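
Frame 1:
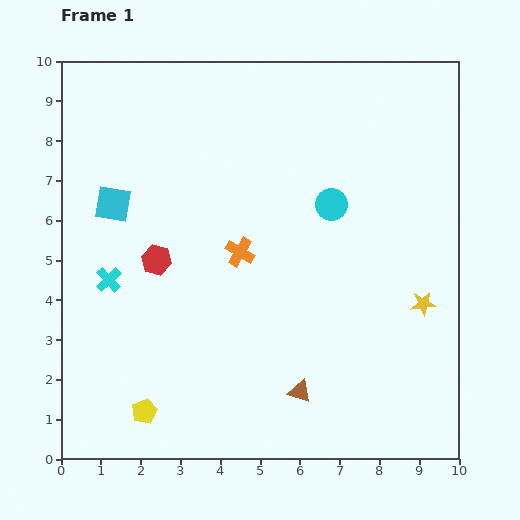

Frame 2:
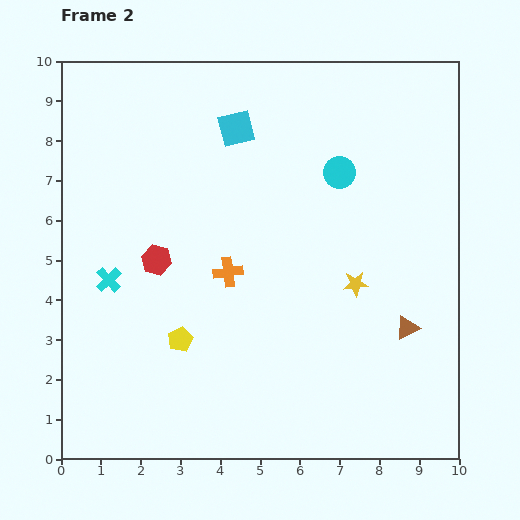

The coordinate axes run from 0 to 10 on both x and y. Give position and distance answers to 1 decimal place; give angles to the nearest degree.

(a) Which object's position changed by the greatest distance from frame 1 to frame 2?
the cyan square

(moved 3.6; next 3.1)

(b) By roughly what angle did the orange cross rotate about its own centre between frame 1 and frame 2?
39° counter-clockwise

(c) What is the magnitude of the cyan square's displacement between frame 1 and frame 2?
3.6

The cyan square moved from (1.3, 6.4) to (4.4, 8.3), a distance of √(3.1² + 1.9²) ≈ 3.6.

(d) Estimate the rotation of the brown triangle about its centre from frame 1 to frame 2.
46° counter-clockwise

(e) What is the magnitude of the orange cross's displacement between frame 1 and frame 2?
0.6

The orange cross moved from (4.5, 5.2) to (4.2, 4.7), a distance of √(0.3² + 0.5²) ≈ 0.6.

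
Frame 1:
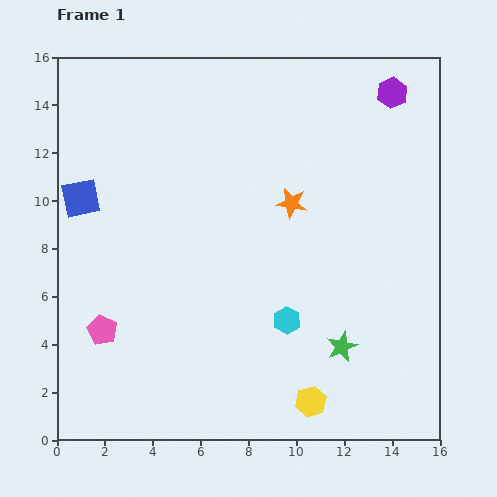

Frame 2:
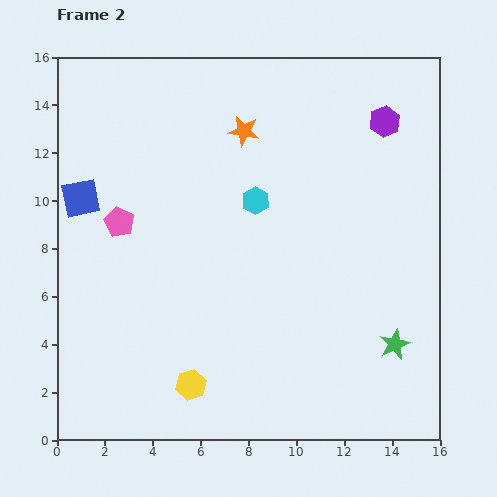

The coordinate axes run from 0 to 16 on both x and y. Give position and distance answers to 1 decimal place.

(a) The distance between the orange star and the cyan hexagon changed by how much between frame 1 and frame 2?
-2.0

Distance in frame 1: 4.9. Distance in frame 2: 2.9.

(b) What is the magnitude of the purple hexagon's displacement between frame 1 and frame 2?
1.2

The purple hexagon moved from (14.0, 14.5) to (13.7, 13.3), a distance of √(0.3² + 1.2²) ≈ 1.2.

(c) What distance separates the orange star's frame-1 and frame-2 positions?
3.6

The orange star moved from (9.8, 9.9) to (7.8, 12.9), a distance of √(2.0² + 3.0²) ≈ 3.6.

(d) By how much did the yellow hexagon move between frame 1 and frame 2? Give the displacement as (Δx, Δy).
(-5.0, 0.7)

The yellow hexagon was at (10.6, 1.6) in frame 1 and (5.6, 2.3) in frame 2.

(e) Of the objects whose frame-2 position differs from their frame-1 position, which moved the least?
the purple hexagon

(moved 1.2)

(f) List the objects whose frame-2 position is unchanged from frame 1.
the blue square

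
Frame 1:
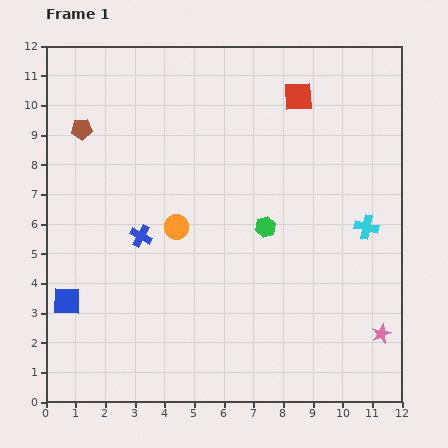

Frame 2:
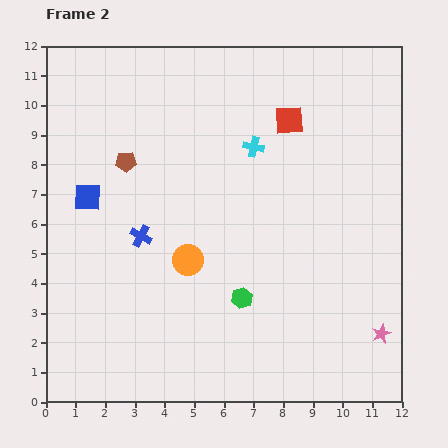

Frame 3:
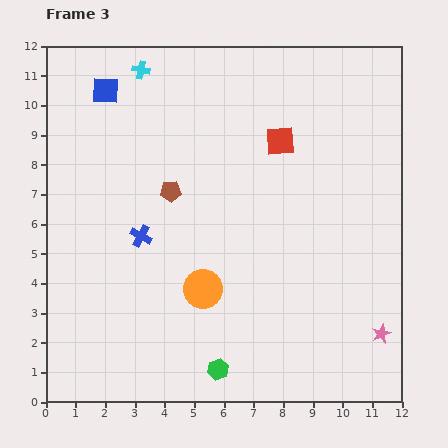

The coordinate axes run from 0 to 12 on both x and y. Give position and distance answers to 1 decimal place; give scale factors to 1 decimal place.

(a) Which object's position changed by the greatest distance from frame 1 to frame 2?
the cyan cross

(moved 4.7; next 3.6)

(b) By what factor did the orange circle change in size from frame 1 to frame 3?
1.6×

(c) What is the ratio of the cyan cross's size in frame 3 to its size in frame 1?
0.7×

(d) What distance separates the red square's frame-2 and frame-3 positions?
0.8

The red square moved from (8.2, 9.5) to (7.9, 8.8), a distance of √(0.3² + 0.7²) ≈ 0.8.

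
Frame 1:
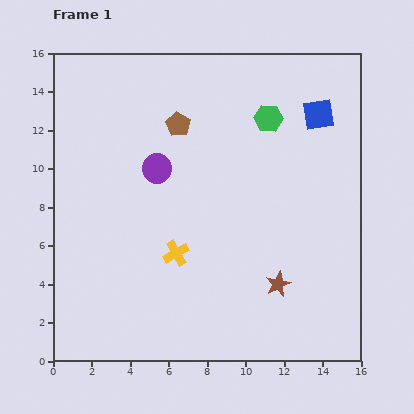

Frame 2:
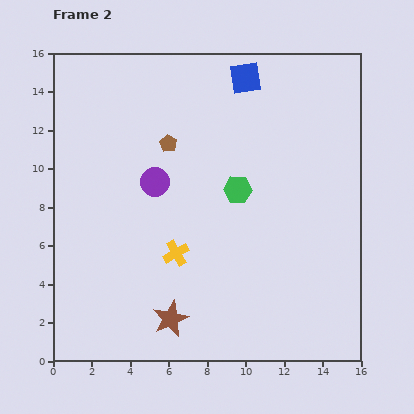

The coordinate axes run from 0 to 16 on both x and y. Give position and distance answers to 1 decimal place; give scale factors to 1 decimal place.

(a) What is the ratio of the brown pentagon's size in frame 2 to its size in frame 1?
0.7×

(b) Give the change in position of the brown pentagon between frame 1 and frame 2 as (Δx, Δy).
(-0.5, -1.0)

The brown pentagon was at (6.5, 12.3) in frame 1 and (6.0, 11.3) in frame 2.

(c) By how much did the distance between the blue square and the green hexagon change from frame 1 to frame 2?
+3.2

Distance in frame 1: 2.6. Distance in frame 2: 5.8.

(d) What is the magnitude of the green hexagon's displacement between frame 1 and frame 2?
4.0

The green hexagon moved from (11.2, 12.6) to (9.6, 8.9), a distance of √(1.6² + 3.7²) ≈ 4.0.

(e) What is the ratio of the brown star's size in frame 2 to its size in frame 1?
1.4×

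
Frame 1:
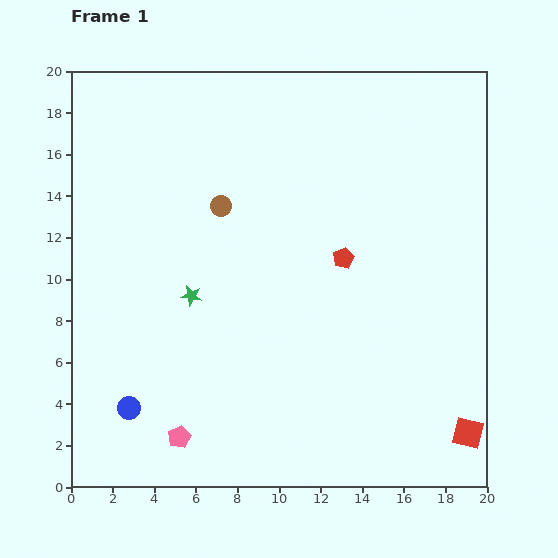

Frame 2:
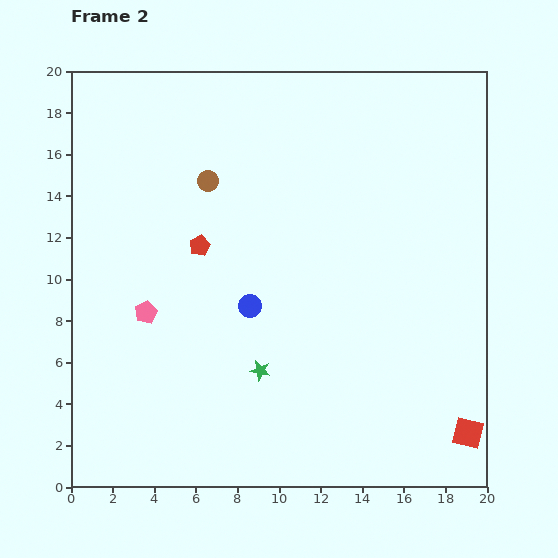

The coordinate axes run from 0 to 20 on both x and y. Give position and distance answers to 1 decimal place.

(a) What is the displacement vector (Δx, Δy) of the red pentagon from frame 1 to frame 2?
(-6.9, 0.6)

The red pentagon was at (13.1, 11.0) in frame 1 and (6.2, 11.6) in frame 2.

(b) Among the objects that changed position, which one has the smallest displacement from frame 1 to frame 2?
the brown circle

(moved 1.3)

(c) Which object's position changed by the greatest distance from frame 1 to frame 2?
the blue circle

(moved 7.6; next 6.9)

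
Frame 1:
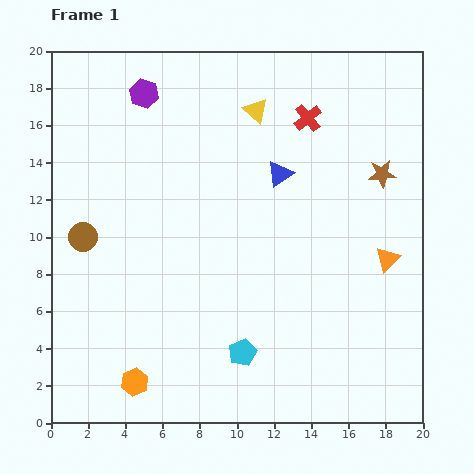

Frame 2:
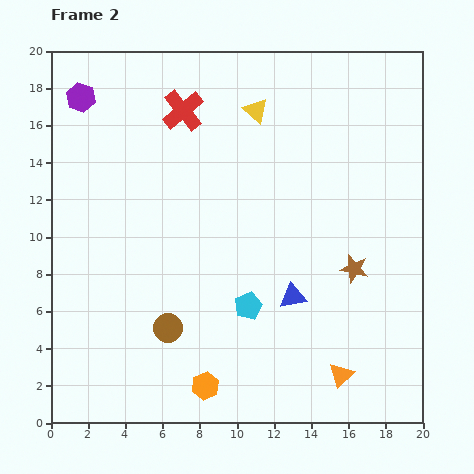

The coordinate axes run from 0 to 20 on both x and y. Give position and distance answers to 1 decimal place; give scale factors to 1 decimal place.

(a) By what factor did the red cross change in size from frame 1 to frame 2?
1.5×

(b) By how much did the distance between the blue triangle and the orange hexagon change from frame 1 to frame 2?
-6.9

Distance in frame 1: 13.6. Distance in frame 2: 6.7.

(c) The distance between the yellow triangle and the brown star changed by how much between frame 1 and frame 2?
+2.4

Distance in frame 1: 7.6. Distance in frame 2: 10.0.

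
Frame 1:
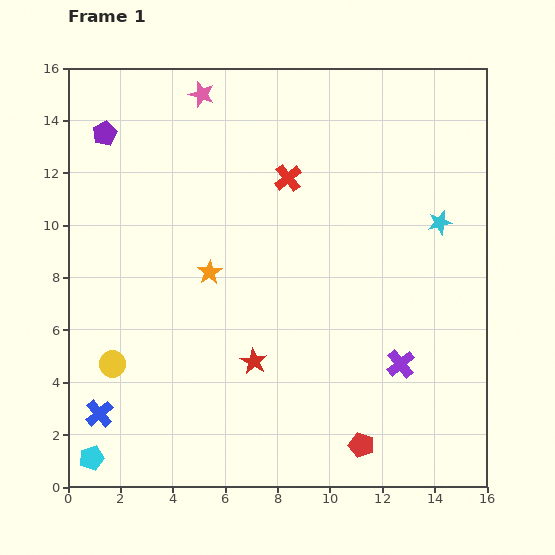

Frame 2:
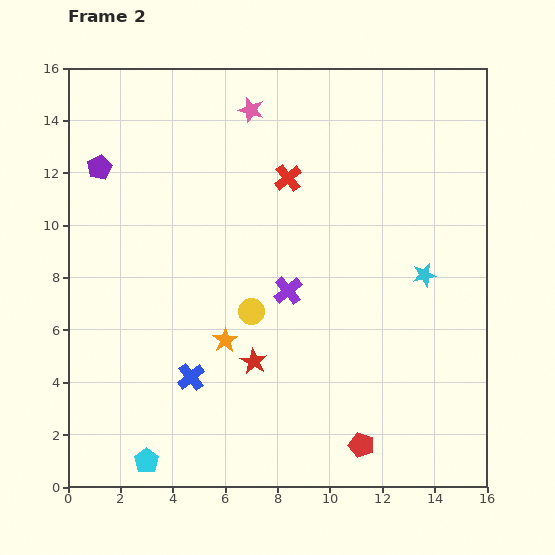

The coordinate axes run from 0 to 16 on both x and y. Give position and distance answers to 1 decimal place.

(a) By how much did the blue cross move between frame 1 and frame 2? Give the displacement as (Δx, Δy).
(3.5, 1.4)

The blue cross was at (1.2, 2.8) in frame 1 and (4.7, 4.2) in frame 2.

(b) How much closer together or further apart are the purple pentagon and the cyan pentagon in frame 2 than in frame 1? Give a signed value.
-1.1

Distance in frame 1: 12.4. Distance in frame 2: 11.3.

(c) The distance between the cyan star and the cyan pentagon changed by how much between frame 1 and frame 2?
-3.3

Distance in frame 1: 16.1. Distance in frame 2: 12.8.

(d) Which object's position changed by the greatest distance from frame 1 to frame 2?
the yellow circle

(moved 5.7; next 5.1)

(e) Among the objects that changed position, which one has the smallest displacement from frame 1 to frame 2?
the purple pentagon

(moved 1.3)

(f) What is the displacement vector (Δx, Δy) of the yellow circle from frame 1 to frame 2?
(5.3, 2.0)

The yellow circle was at (1.7, 4.7) in frame 1 and (7.0, 6.7) in frame 2.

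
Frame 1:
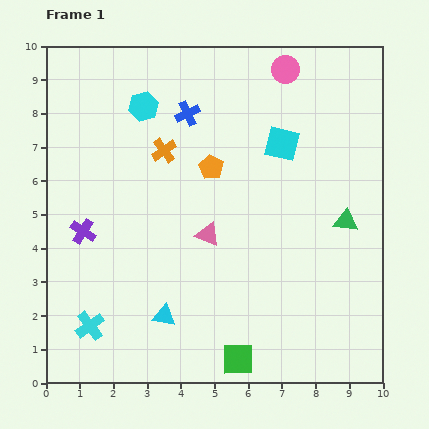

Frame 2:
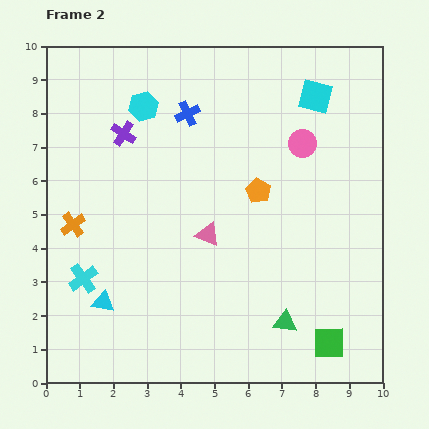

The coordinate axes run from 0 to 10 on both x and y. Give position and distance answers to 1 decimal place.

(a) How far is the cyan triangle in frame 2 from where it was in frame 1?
1.8

The cyan triangle moved from (3.5, 2.0) to (1.7, 2.4), a distance of √(1.8² + 0.4²) ≈ 1.8.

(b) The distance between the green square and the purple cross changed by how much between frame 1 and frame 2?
+2.7

Distance in frame 1: 6.0. Distance in frame 2: 8.7.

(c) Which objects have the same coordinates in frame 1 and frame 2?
the cyan hexagon, the blue cross, the pink triangle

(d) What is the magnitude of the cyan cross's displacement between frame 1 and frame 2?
1.4

The cyan cross moved from (1.3, 1.7) to (1.1, 3.1), a distance of √(0.2² + 1.4²) ≈ 1.4.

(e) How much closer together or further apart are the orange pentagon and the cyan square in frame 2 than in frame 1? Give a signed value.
+1.1

Distance in frame 1: 2.2. Distance in frame 2: 3.3.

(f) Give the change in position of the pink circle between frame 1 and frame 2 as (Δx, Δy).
(0.5, -2.2)

The pink circle was at (7.1, 9.3) in frame 1 and (7.6, 7.1) in frame 2.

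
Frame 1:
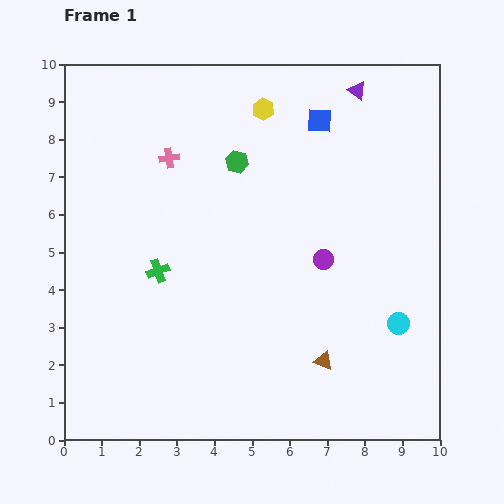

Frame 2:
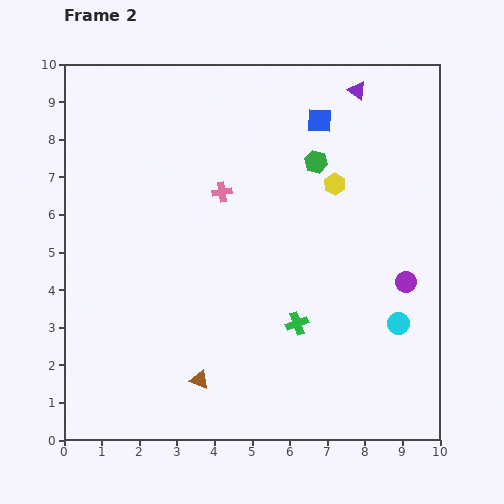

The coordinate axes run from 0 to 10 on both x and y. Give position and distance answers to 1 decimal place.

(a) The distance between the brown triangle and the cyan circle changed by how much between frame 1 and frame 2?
+3.3

Distance in frame 1: 2.2. Distance in frame 2: 5.5.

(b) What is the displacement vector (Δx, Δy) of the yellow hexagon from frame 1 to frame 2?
(1.9, -2.0)

The yellow hexagon was at (5.3, 8.8) in frame 1 and (7.2, 6.8) in frame 2.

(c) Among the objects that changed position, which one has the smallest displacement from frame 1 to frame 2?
the pink cross

(moved 1.7)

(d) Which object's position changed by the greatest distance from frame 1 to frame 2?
the green cross

(moved 4.0; next 3.3)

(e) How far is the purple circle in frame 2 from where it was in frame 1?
2.3

The purple circle moved from (6.9, 4.8) to (9.1, 4.2), a distance of √(2.2² + 0.6²) ≈ 2.3.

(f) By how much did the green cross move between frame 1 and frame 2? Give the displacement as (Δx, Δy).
(3.7, -1.4)

The green cross was at (2.5, 4.5) in frame 1 and (6.2, 3.1) in frame 2.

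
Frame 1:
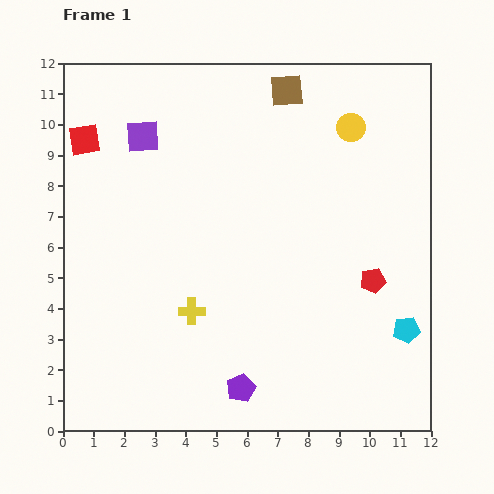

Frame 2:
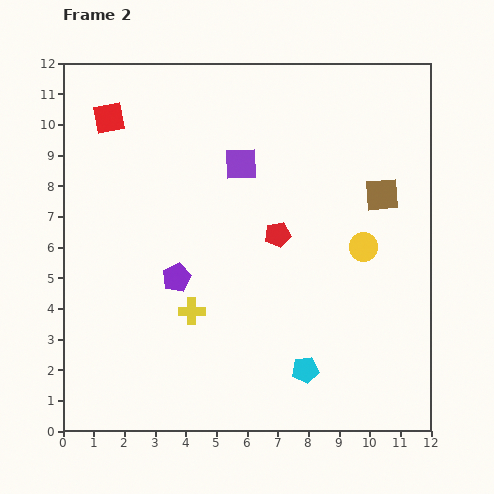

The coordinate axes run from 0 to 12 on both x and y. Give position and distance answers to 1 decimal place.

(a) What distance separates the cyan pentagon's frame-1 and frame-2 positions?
3.5

The cyan pentagon moved from (11.2, 3.3) to (7.9, 2.0), a distance of √(3.3² + 1.3²) ≈ 3.5.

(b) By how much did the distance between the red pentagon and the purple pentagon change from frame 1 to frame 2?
-1.9

Distance in frame 1: 5.5. Distance in frame 2: 3.6.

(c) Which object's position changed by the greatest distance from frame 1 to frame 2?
the brown square

(moved 4.6; next 4.2)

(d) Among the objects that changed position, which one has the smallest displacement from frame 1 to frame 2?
the red square

(moved 1.1)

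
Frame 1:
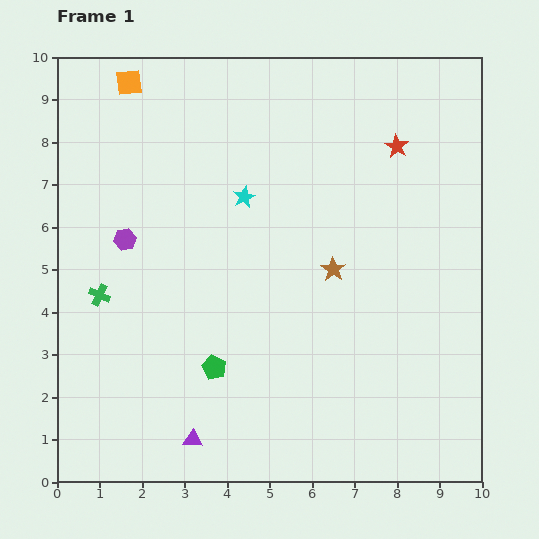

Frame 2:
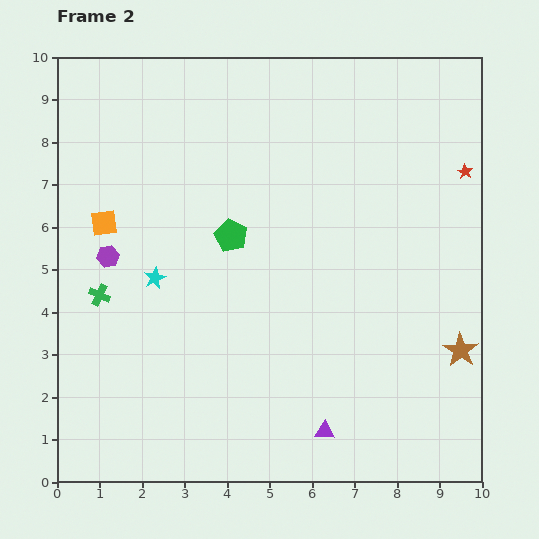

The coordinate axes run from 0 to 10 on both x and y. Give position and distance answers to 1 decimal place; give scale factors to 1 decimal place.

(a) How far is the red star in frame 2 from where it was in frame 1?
1.7

The red star moved from (8.0, 7.9) to (9.6, 7.3), a distance of √(1.6² + 0.6²) ≈ 1.7.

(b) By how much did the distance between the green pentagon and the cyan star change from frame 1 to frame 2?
-2.0

Distance in frame 1: 4.1. Distance in frame 2: 2.1.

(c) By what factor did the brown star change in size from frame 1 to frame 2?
1.4×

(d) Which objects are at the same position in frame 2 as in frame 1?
the green cross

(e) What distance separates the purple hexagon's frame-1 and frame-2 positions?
0.6

The purple hexagon moved from (1.6, 5.7) to (1.2, 5.3), a distance of √(0.4² + 0.4²) ≈ 0.6.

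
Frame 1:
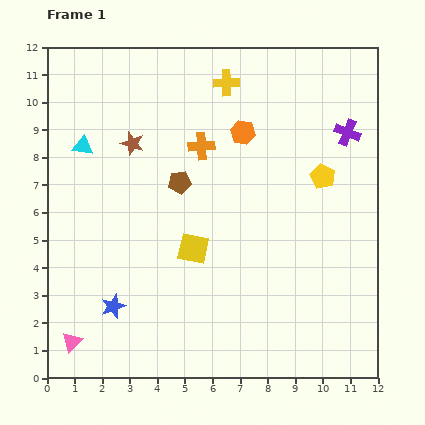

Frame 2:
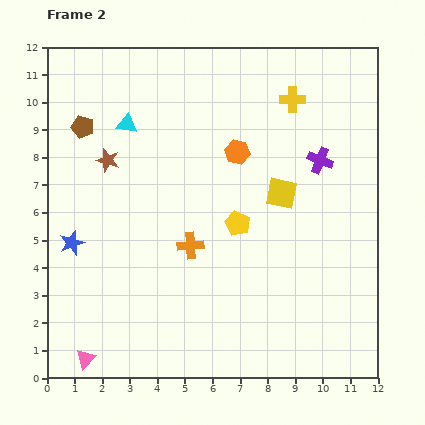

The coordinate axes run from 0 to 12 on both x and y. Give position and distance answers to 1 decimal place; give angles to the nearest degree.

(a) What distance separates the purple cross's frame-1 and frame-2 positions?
1.4

The purple cross moved from (10.9, 8.9) to (9.9, 7.9), a distance of √(1.0² + 1.0²) ≈ 1.4.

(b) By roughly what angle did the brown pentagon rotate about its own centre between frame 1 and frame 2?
24° clockwise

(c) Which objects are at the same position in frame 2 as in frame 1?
none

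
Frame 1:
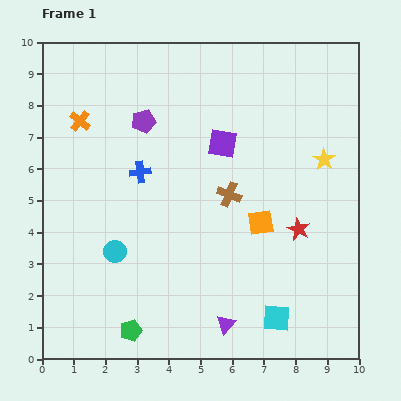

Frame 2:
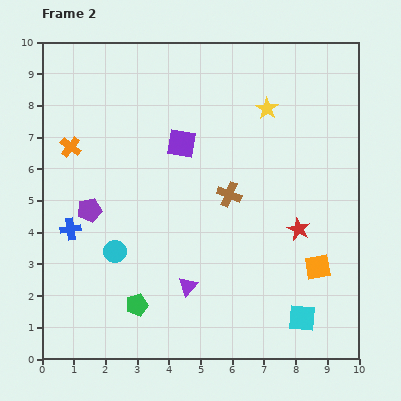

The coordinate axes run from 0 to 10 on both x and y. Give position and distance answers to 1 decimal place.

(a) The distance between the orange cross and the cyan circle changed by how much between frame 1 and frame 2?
-0.6

Distance in frame 1: 4.2. Distance in frame 2: 3.6.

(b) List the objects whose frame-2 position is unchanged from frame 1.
the cyan circle, the brown cross, the red star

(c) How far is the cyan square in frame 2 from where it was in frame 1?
0.8

The cyan square moved from (7.4, 1.3) to (8.2, 1.3), a distance of √(0.8² + 0.0²) ≈ 0.8.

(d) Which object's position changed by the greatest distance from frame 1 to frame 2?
the purple pentagon

(moved 3.3; next 2.8)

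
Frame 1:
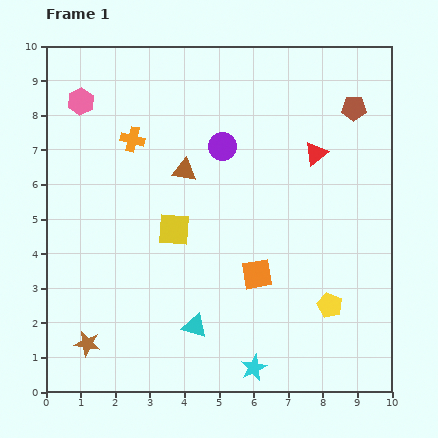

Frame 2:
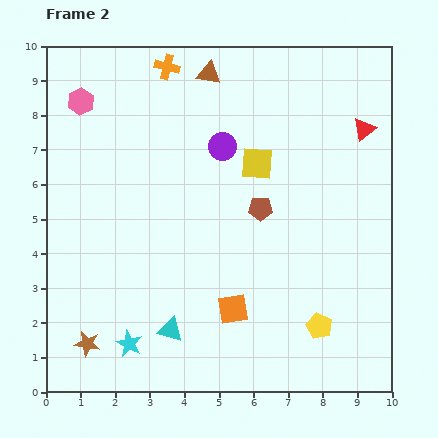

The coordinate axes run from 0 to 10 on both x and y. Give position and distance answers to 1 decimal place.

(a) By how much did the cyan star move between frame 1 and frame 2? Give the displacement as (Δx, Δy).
(-3.6, 0.7)

The cyan star was at (6.0, 0.7) in frame 1 and (2.4, 1.4) in frame 2.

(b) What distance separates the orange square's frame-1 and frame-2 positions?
1.2

The orange square moved from (6.1, 3.4) to (5.4, 2.4), a distance of √(0.7² + 1.0²) ≈ 1.2.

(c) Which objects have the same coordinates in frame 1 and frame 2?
the purple circle, the brown star, the pink hexagon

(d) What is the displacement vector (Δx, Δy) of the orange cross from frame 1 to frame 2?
(1.0, 2.1)

The orange cross was at (2.5, 7.3) in frame 1 and (3.5, 9.4) in frame 2.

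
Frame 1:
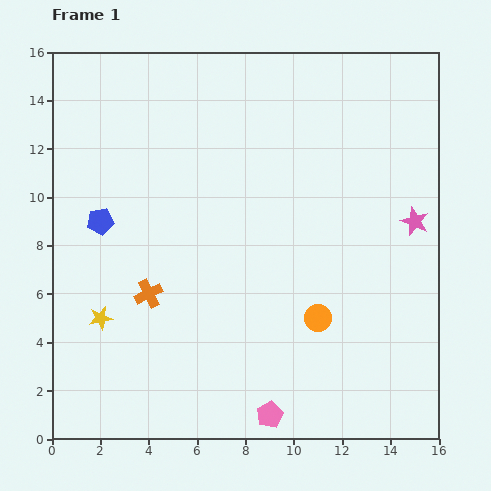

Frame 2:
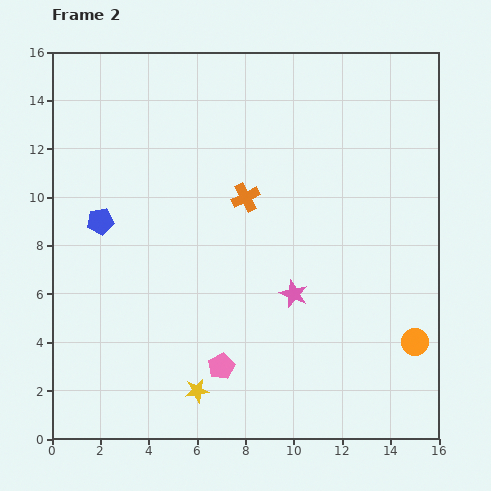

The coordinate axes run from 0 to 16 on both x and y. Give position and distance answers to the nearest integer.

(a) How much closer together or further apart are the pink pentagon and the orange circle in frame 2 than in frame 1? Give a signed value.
+4

Distance in frame 1: 4. Distance in frame 2: 8.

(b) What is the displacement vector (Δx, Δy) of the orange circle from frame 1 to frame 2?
(4, -1)

The orange circle was at (11, 5) in frame 1 and (15, 4) in frame 2.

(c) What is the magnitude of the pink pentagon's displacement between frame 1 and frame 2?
3

The pink pentagon moved from (9, 1) to (7, 3), a distance of √(2² + 2²) ≈ 3.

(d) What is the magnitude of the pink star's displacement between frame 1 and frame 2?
6

The pink star moved from (15, 9) to (10, 6), a distance of √(5² + 3²) ≈ 6.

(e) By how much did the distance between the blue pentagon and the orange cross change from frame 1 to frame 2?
+2

Distance in frame 1: 4. Distance in frame 2: 6.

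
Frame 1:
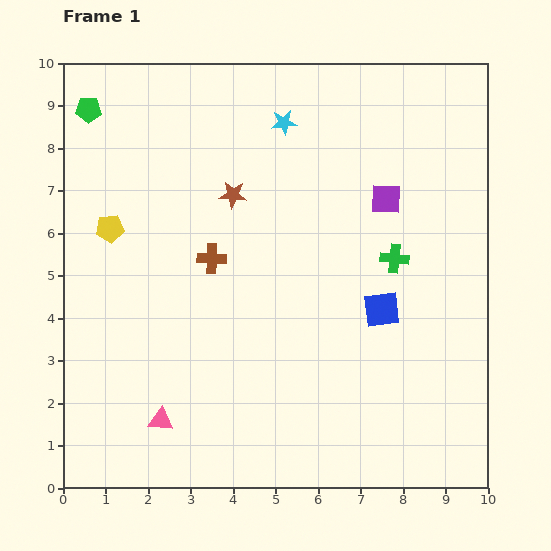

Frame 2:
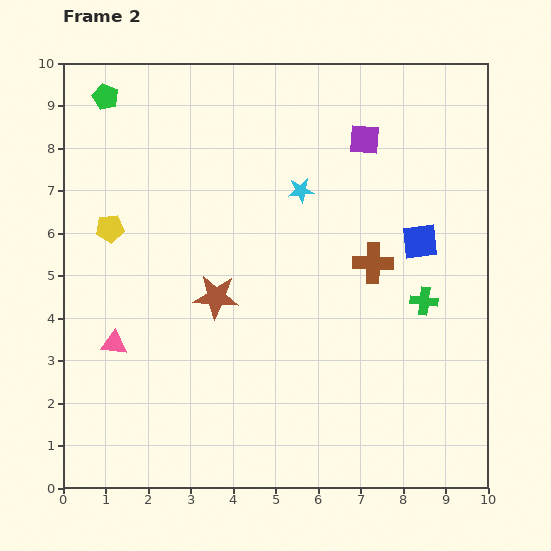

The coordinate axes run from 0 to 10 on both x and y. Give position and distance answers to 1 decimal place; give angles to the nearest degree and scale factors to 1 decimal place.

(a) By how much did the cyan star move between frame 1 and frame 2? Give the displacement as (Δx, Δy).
(0.4, -1.6)

The cyan star was at (5.2, 8.6) in frame 1 and (5.6, 7.0) in frame 2.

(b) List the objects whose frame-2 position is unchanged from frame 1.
the yellow pentagon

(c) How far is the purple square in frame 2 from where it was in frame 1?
1.5

The purple square moved from (7.6, 6.8) to (7.1, 8.2), a distance of √(0.5² + 1.4²) ≈ 1.5.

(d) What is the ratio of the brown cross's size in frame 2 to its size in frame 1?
1.4×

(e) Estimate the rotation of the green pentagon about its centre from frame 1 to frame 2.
22° clockwise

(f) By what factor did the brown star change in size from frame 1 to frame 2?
1.6×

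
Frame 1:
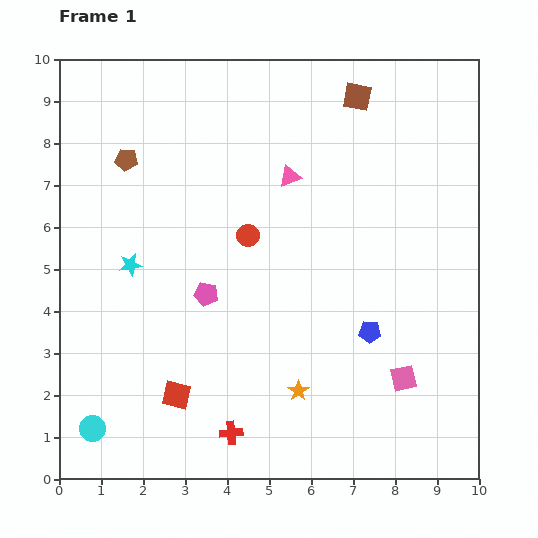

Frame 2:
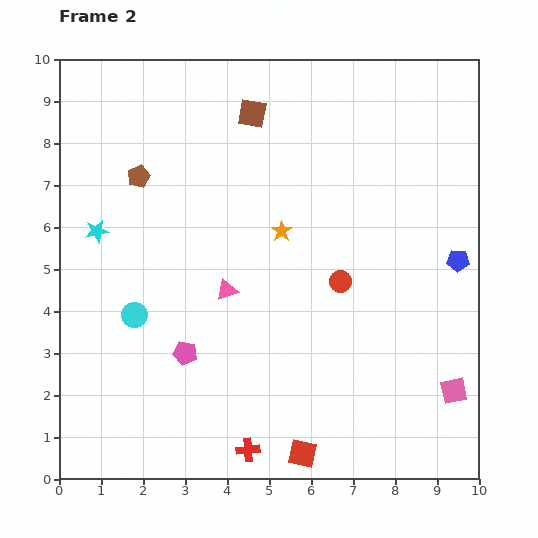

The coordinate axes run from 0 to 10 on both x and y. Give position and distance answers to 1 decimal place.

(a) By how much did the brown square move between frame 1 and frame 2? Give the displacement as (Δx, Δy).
(-2.5, -0.4)

The brown square was at (7.1, 9.1) in frame 1 and (4.6, 8.7) in frame 2.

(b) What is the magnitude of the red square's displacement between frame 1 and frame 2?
3.3

The red square moved from (2.8, 2.0) to (5.8, 0.6), a distance of √(3.0² + 1.4²) ≈ 3.3.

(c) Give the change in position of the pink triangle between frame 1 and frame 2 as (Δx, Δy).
(-1.5, -2.7)

The pink triangle was at (5.5, 7.2) in frame 1 and (4.0, 4.5) in frame 2.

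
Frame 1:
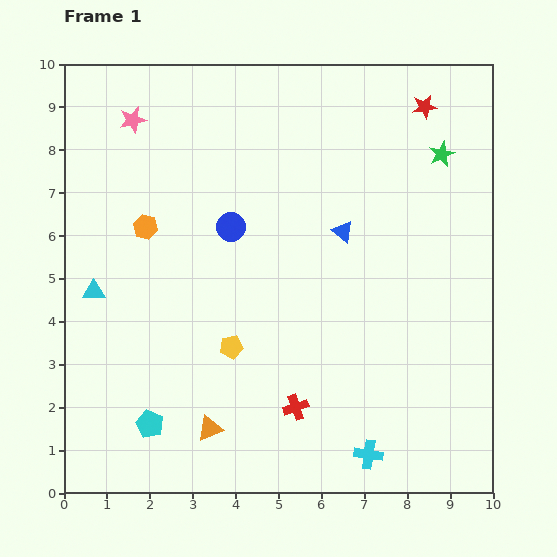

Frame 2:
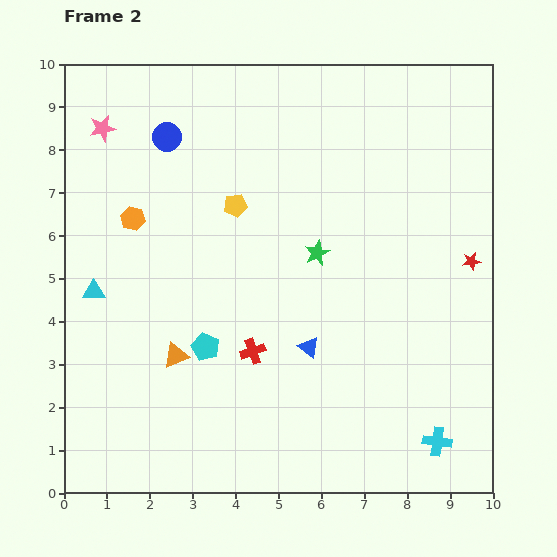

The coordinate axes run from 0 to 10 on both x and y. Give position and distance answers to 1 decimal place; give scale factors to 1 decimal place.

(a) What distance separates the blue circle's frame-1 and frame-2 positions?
2.6

The blue circle moved from (3.9, 6.2) to (2.4, 8.3), a distance of √(1.5² + 2.1²) ≈ 2.6.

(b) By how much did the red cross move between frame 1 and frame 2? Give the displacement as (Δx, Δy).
(-1.0, 1.3)

The red cross was at (5.4, 2.0) in frame 1 and (4.4, 3.3) in frame 2.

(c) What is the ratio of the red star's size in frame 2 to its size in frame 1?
0.7×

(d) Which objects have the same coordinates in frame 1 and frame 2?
the cyan triangle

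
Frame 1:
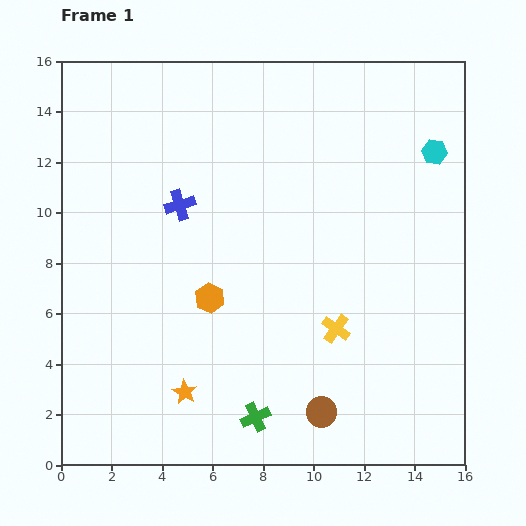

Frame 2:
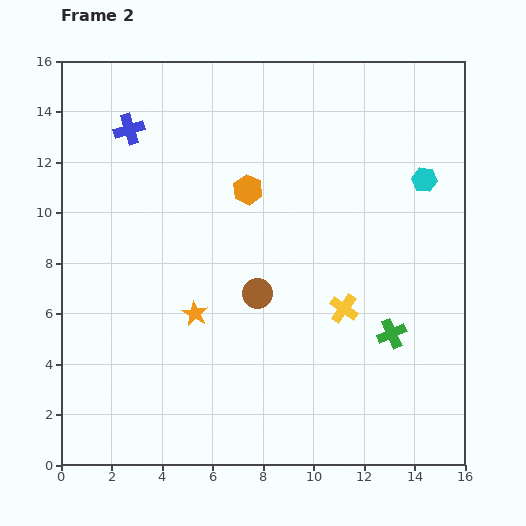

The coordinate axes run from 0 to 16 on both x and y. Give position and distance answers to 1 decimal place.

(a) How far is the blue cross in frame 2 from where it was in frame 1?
3.6

The blue cross moved from (4.7, 10.3) to (2.7, 13.3), a distance of √(2.0² + 3.0²) ≈ 3.6.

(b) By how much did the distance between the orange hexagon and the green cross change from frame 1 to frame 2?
+3.1

Distance in frame 1: 5.0. Distance in frame 2: 8.1.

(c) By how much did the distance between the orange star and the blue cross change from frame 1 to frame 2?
+0.3

Distance in frame 1: 7.4. Distance in frame 2: 7.7.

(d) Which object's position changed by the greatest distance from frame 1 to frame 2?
the green cross

(moved 6.3; next 5.3)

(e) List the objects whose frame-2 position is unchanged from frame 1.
none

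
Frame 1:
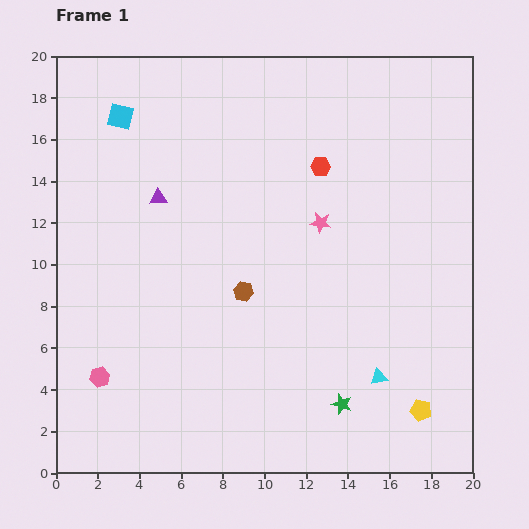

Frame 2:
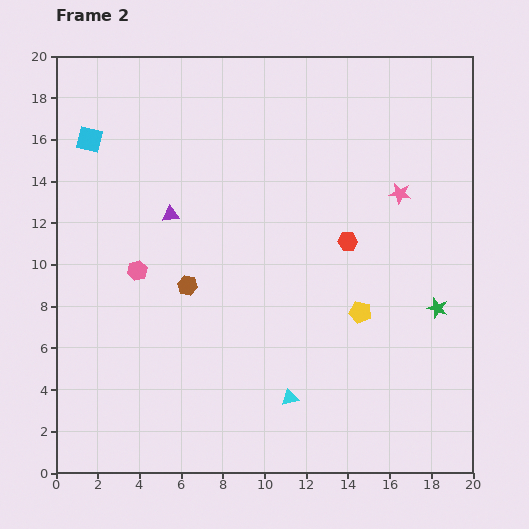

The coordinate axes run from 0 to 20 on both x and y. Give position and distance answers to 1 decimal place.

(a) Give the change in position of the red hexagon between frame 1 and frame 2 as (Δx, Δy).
(1.3, -3.6)

The red hexagon was at (12.7, 14.7) in frame 1 and (14.0, 11.1) in frame 2.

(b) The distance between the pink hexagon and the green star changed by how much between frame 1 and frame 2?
+2.8

Distance in frame 1: 11.7. Distance in frame 2: 14.5.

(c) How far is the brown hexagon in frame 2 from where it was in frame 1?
2.7

The brown hexagon moved from (9.0, 8.7) to (6.3, 9.0), a distance of √(2.7² + 0.3²) ≈ 2.7.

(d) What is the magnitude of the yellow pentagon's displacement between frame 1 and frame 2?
5.5

The yellow pentagon moved from (17.5, 3.0) to (14.6, 7.7), a distance of √(2.9² + 4.7²) ≈ 5.5.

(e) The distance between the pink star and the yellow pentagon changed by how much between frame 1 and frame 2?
-4.2

Distance in frame 1: 10.2. Distance in frame 2: 6.0.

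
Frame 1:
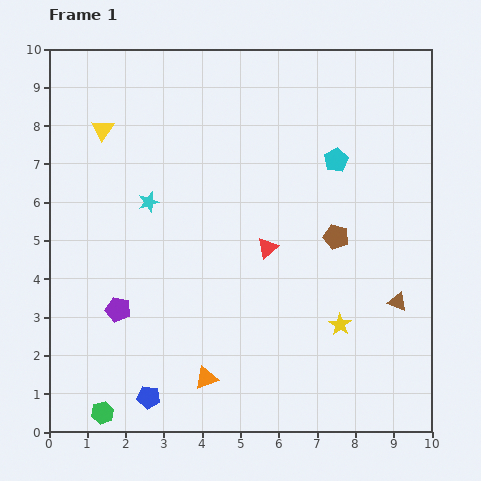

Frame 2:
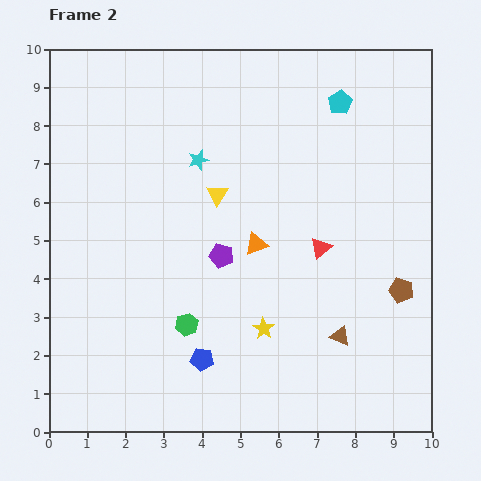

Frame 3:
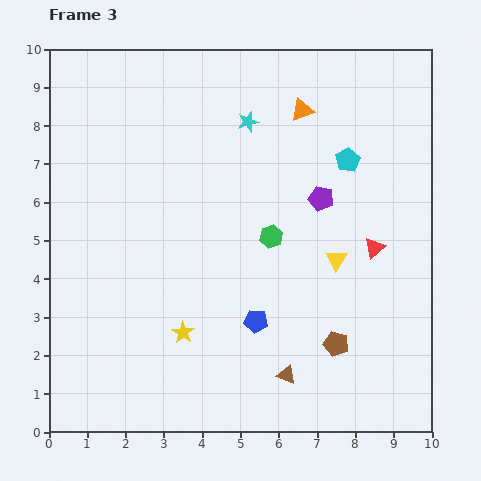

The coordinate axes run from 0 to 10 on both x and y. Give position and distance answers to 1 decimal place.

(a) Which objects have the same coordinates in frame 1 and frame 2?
none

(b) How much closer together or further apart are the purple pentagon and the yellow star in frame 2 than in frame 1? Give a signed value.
-3.6

Distance in frame 1: 5.8. Distance in frame 2: 2.2.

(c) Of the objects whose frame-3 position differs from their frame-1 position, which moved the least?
the cyan pentagon

(moved 0.3)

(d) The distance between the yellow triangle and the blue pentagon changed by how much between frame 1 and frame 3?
-4.5

Distance in frame 1: 7.1. Distance in frame 3: 2.6.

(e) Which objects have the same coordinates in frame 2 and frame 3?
none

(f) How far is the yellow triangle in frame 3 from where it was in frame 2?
3.5

The yellow triangle moved from (4.4, 6.2) to (7.5, 4.5), a distance of √(3.1² + 1.7²) ≈ 3.5.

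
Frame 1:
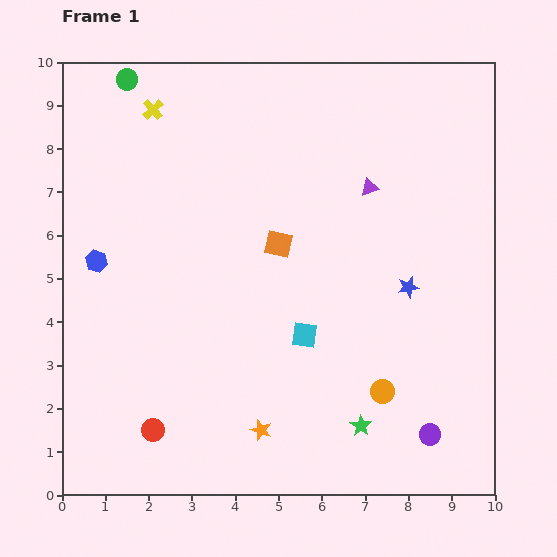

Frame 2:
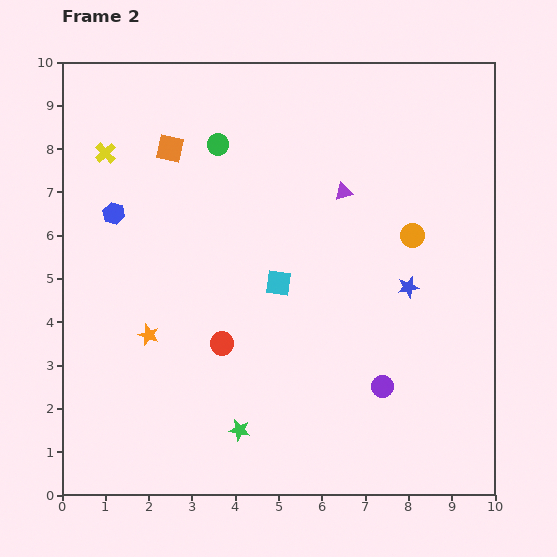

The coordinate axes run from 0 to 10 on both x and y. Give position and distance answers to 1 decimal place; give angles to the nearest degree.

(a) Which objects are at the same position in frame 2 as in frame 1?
the blue star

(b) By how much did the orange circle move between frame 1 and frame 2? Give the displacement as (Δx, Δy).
(0.7, 3.6)

The orange circle was at (7.4, 2.4) in frame 1 and (8.1, 6.0) in frame 2.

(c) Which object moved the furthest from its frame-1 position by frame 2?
the orange circle

(moved 3.7; next 3.4)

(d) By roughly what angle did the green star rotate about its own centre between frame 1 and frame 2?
24° counter-clockwise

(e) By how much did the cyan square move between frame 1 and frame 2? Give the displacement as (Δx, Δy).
(-0.6, 1.2)

The cyan square was at (5.6, 3.7) in frame 1 and (5.0, 4.9) in frame 2.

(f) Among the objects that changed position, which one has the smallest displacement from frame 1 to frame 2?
the purple triangle

(moved 0.6)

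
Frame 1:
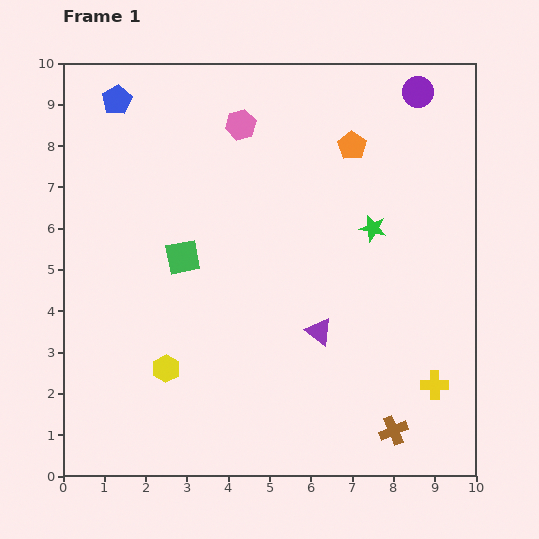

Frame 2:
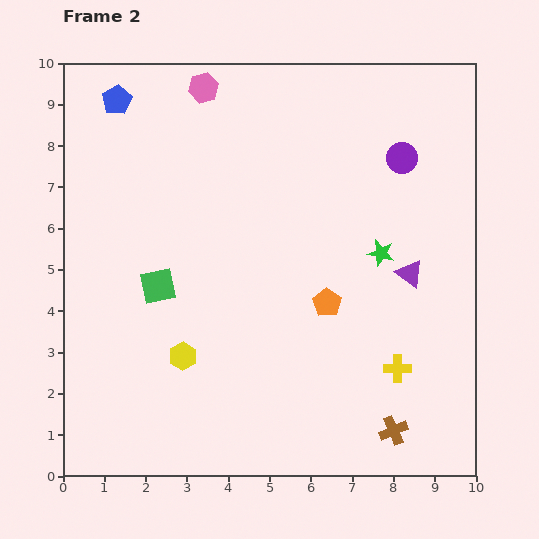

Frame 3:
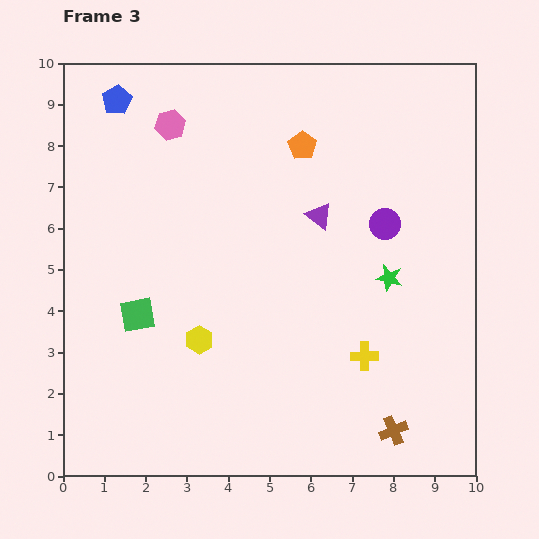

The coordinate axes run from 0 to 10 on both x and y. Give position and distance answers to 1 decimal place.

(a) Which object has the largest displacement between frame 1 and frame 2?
the orange pentagon

(moved 3.8; next 2.6)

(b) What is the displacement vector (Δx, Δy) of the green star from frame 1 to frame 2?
(0.2, -0.6)

The green star was at (7.5, 6.0) in frame 1 and (7.7, 5.4) in frame 2.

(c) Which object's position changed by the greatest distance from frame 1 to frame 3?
the purple circle

(moved 3.3; next 2.8)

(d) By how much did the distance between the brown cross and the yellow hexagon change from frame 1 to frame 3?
-0.5

Distance in frame 1: 5.7. Distance in frame 3: 5.2.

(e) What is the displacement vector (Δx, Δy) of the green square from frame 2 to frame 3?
(-0.5, -0.7)

The green square was at (2.3, 4.6) in frame 2 and (1.8, 3.9) in frame 3.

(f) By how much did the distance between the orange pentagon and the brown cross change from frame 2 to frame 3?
+3.7

Distance in frame 2: 3.5. Distance in frame 3: 7.2.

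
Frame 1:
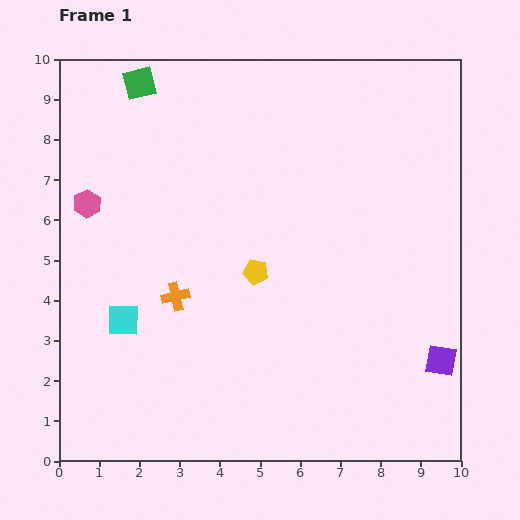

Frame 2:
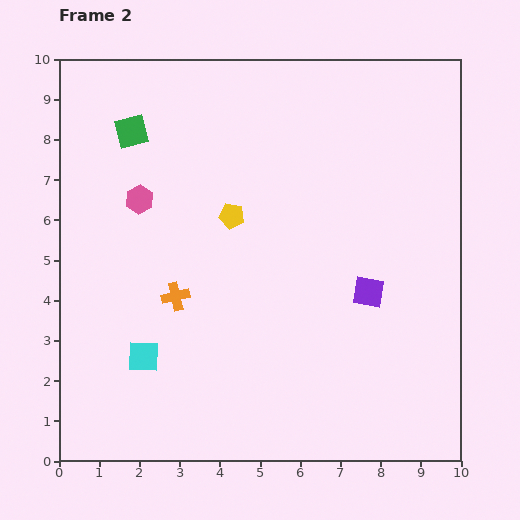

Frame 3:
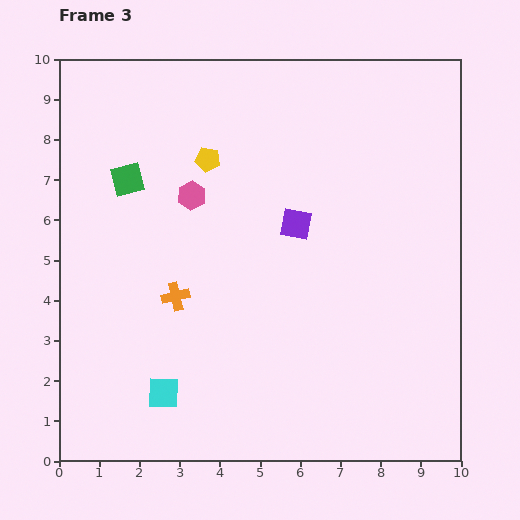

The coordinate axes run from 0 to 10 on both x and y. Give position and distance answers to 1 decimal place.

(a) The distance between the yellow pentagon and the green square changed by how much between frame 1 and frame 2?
-2.2

Distance in frame 1: 5.5. Distance in frame 2: 3.3.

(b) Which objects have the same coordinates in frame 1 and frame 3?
the orange cross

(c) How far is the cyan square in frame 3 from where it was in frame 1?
2.1

The cyan square moved from (1.6, 3.5) to (2.6, 1.7), a distance of √(1.0² + 1.8²) ≈ 2.1.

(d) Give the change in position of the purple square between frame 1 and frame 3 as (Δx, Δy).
(-3.6, 3.4)

The purple square was at (9.5, 2.5) in frame 1 and (5.9, 5.9) in frame 3.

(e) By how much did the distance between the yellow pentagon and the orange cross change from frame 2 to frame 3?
+1.1

Distance in frame 2: 2.4. Distance in frame 3: 3.5.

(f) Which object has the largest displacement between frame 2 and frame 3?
the purple square

(moved 2.5; next 1.5)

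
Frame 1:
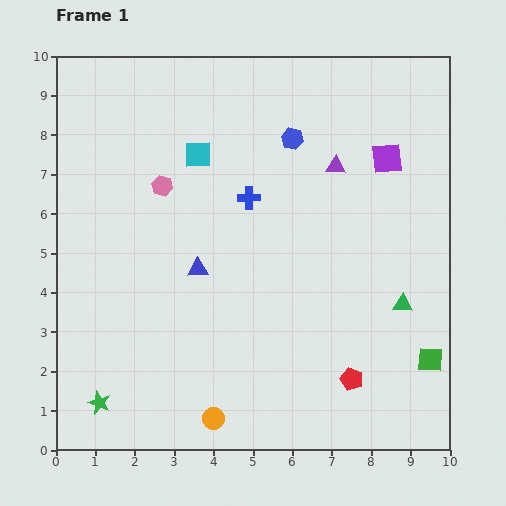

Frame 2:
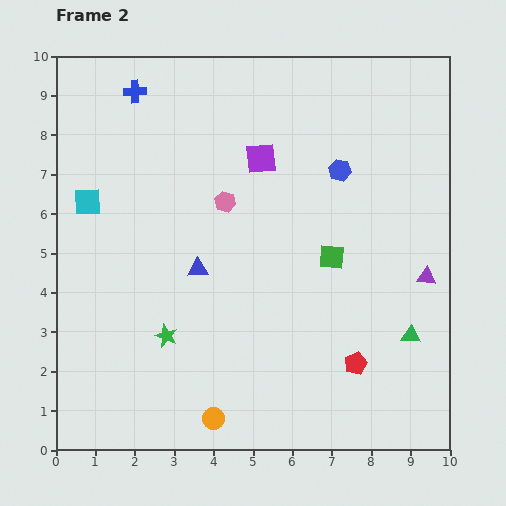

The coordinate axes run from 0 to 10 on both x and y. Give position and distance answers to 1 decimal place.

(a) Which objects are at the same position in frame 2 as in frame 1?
the orange circle, the blue triangle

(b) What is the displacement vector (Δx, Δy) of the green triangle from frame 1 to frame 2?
(0.2, -0.8)

The green triangle was at (8.8, 3.7) in frame 1 and (9.0, 2.9) in frame 2.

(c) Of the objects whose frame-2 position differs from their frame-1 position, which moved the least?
the red pentagon

(moved 0.4)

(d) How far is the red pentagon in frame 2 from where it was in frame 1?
0.4

The red pentagon moved from (7.5, 1.8) to (7.6, 2.2), a distance of √(0.1² + 0.4²) ≈ 0.4.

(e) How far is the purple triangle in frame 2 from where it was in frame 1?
3.6

The purple triangle moved from (7.1, 7.2) to (9.4, 4.4), a distance of √(2.3² + 2.8²) ≈ 3.6.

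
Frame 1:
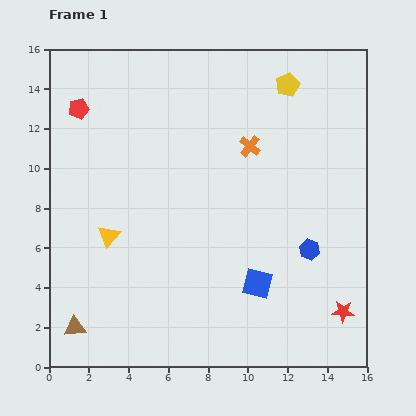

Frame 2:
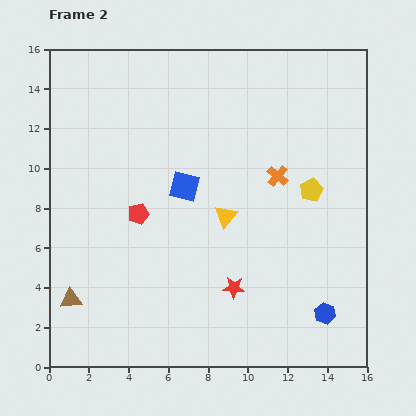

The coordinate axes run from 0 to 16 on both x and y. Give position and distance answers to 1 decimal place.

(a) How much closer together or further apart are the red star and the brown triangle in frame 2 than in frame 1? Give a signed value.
-5.3

Distance in frame 1: 13.5. Distance in frame 2: 8.2.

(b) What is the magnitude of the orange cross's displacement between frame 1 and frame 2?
2.1

The orange cross moved from (10.1, 11.1) to (11.5, 9.6), a distance of √(1.4² + 1.5²) ≈ 2.1.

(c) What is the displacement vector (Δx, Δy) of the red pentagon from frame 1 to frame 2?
(3.0, -5.3)

The red pentagon was at (1.5, 13.0) in frame 1 and (4.5, 7.7) in frame 2.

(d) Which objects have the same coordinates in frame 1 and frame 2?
none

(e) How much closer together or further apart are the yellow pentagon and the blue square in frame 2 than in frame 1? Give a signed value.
-3.7

Distance in frame 1: 10.1. Distance in frame 2: 6.4.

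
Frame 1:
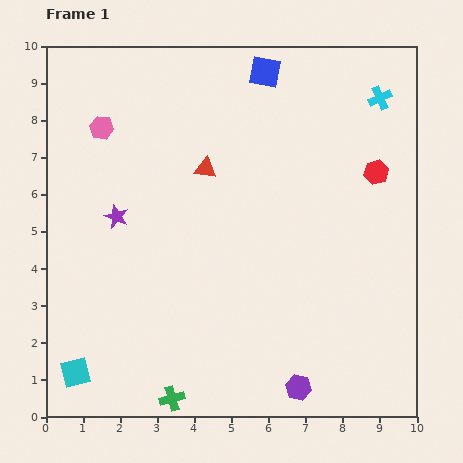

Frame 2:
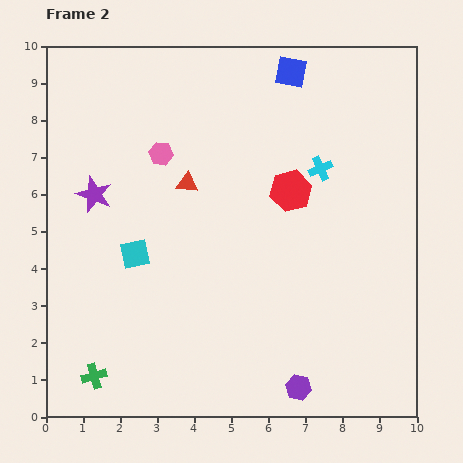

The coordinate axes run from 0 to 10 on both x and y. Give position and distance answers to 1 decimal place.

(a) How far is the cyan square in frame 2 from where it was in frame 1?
3.6

The cyan square moved from (0.8, 1.2) to (2.4, 4.4), a distance of √(1.6² + 3.2²) ≈ 3.6.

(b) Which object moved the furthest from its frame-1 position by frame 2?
the cyan square

(moved 3.6; next 2.5)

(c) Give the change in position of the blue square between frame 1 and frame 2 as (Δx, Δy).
(0.7, 0.0)

The blue square was at (5.9, 9.3) in frame 1 and (6.6, 9.3) in frame 2.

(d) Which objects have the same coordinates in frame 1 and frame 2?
the purple hexagon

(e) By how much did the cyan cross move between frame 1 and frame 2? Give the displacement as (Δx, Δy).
(-1.6, -1.9)

The cyan cross was at (9.0, 8.6) in frame 1 and (7.4, 6.7) in frame 2.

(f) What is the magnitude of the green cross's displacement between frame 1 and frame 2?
2.2

The green cross moved from (3.4, 0.5) to (1.3, 1.1), a distance of √(2.1² + 0.6²) ≈ 2.2.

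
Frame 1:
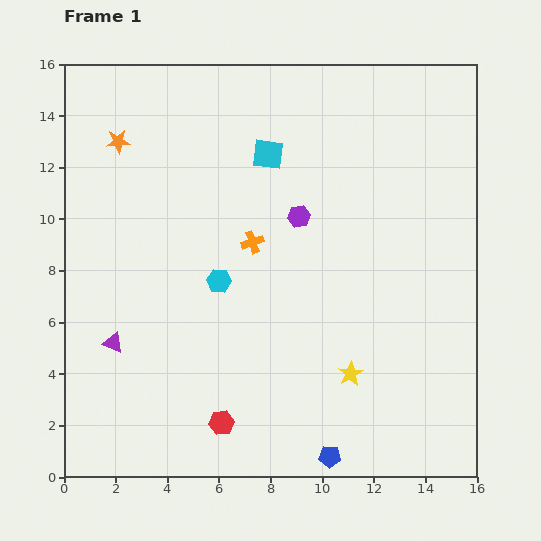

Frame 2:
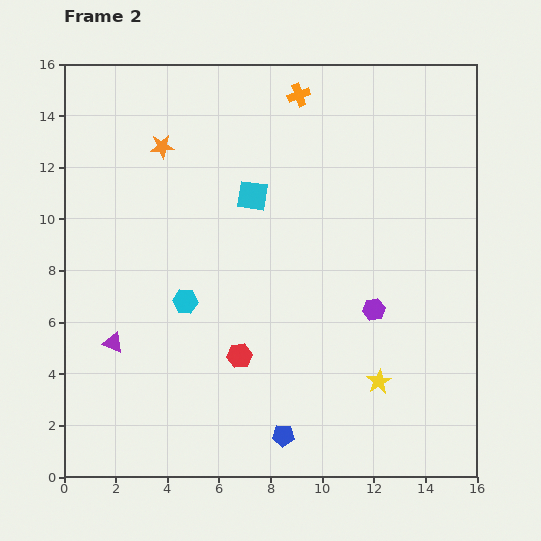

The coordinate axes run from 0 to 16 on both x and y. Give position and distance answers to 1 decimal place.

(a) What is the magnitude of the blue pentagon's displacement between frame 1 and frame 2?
2.0

The blue pentagon moved from (10.3, 0.8) to (8.5, 1.6), a distance of √(1.8² + 0.8²) ≈ 2.0.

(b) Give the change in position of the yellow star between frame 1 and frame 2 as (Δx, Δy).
(1.1, -0.3)

The yellow star was at (11.1, 4.0) in frame 1 and (12.2, 3.7) in frame 2.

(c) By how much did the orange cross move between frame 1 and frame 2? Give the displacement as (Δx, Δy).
(1.8, 5.7)

The orange cross was at (7.3, 9.1) in frame 1 and (9.1, 14.8) in frame 2.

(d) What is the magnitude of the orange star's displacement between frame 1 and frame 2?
1.7

The orange star moved from (2.1, 13.0) to (3.8, 12.8), a distance of √(1.7² + 0.2²) ≈ 1.7.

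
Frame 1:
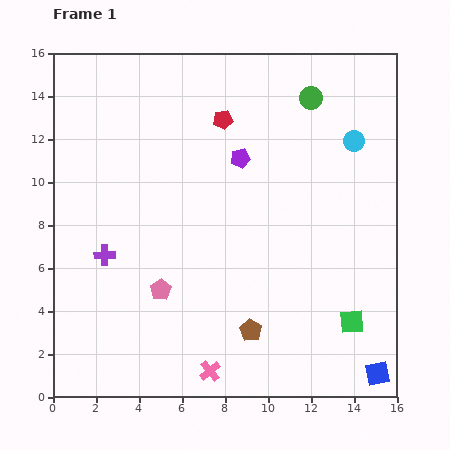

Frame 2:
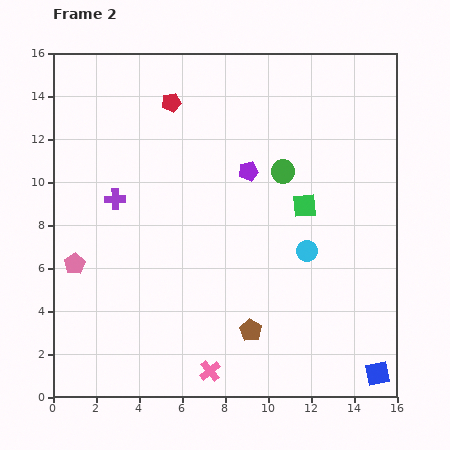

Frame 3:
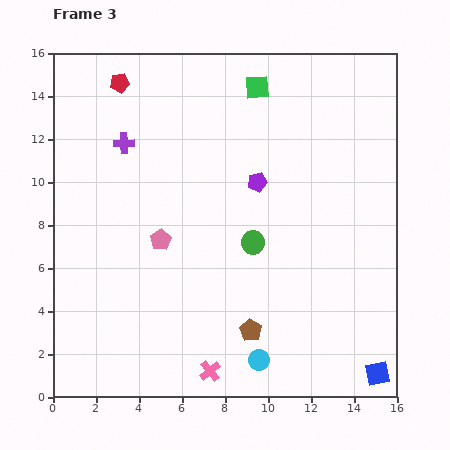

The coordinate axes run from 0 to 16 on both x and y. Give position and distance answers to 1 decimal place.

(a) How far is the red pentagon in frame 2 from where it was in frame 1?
2.5

The red pentagon moved from (7.9, 12.9) to (5.5, 13.7), a distance of √(2.4² + 0.8²) ≈ 2.5.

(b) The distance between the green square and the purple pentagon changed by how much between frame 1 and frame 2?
-6.1

Distance in frame 1: 9.2. Distance in frame 2: 3.1.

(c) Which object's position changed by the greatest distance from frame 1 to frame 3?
the green square

(moved 11.8; next 11.1)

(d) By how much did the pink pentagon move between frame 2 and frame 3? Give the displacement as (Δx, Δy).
(4.0, 1.1)

The pink pentagon was at (1.0, 6.2) in frame 2 and (5.0, 7.3) in frame 3.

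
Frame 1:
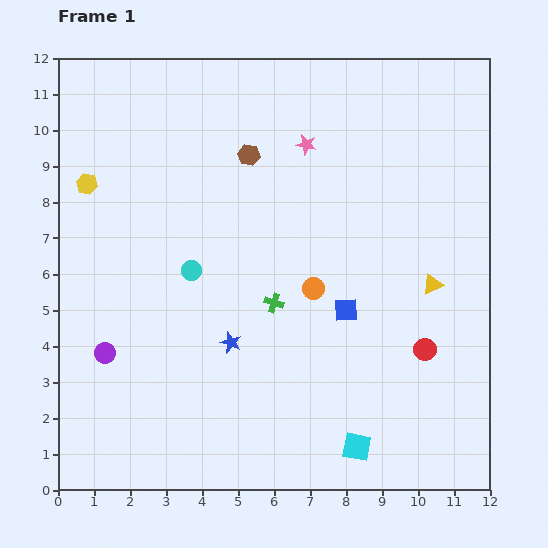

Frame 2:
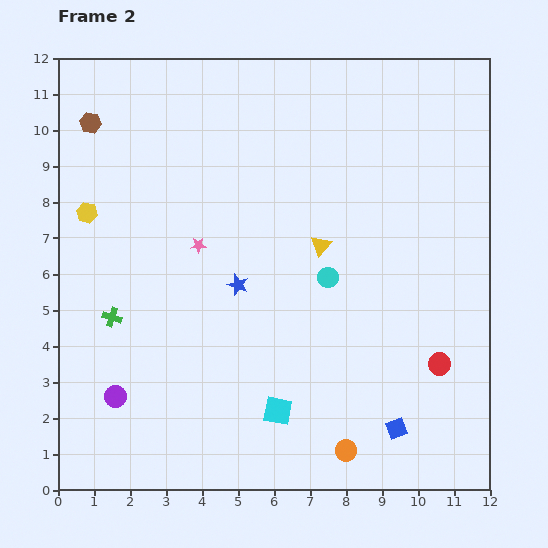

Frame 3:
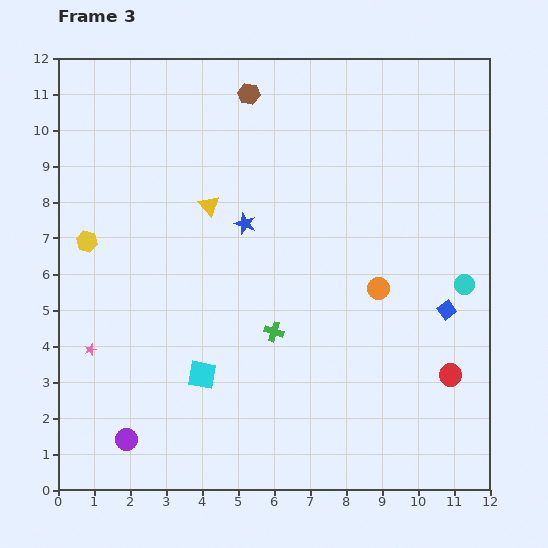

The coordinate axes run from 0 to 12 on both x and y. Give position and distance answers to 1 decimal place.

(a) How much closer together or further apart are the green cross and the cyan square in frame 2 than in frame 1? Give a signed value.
+0.7

Distance in frame 1: 4.6. Distance in frame 2: 5.3.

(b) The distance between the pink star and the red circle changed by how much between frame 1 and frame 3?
+3.4

Distance in frame 1: 6.6. Distance in frame 3: 10.0.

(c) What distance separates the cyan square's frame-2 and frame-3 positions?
2.3

The cyan square moved from (6.1, 2.2) to (4.0, 3.2), a distance of √(2.1² + 1.0²) ≈ 2.3.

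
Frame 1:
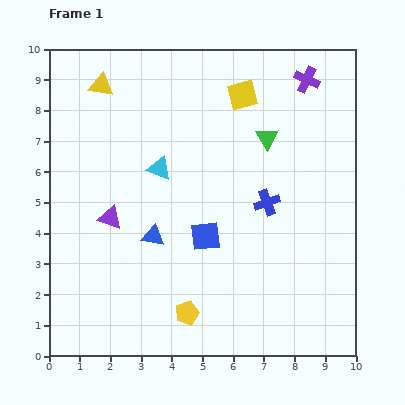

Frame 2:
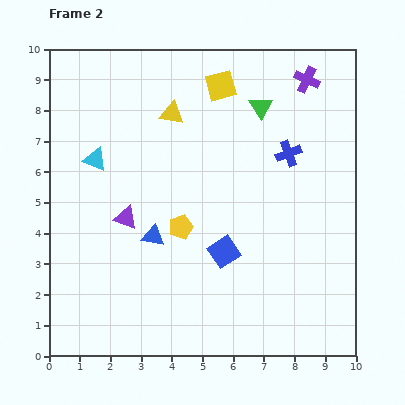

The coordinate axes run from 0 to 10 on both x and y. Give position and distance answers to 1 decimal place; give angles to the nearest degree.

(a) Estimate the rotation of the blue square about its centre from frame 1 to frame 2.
27° counter-clockwise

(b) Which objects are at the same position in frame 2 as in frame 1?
the blue triangle, the purple cross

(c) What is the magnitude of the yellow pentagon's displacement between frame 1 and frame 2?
2.8

The yellow pentagon moved from (4.5, 1.4) to (4.3, 4.2), a distance of √(0.2² + 2.8²) ≈ 2.8.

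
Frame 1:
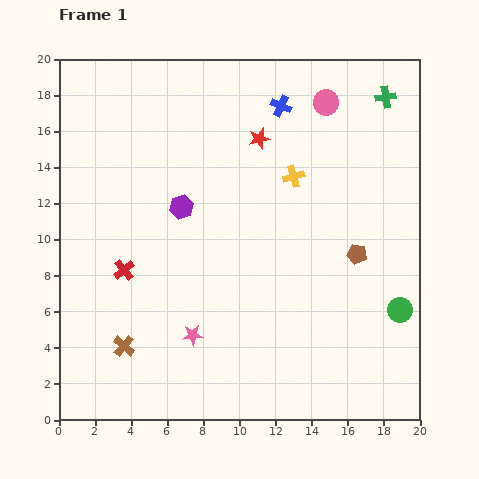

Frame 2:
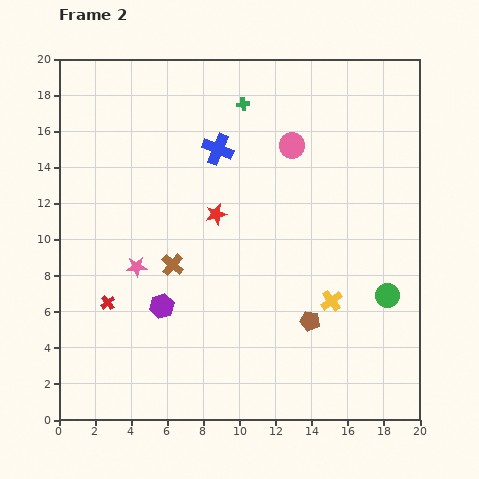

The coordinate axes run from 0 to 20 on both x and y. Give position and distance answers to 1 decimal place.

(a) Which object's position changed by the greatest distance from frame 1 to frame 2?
the green cross

(moved 7.9; next 7.2)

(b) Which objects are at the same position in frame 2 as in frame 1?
none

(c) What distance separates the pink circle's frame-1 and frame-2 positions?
3.1

The pink circle moved from (14.8, 17.6) to (12.9, 15.2), a distance of √(1.9² + 2.4²) ≈ 3.1.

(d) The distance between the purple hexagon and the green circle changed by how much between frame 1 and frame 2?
-0.9

Distance in frame 1: 13.4. Distance in frame 2: 12.5.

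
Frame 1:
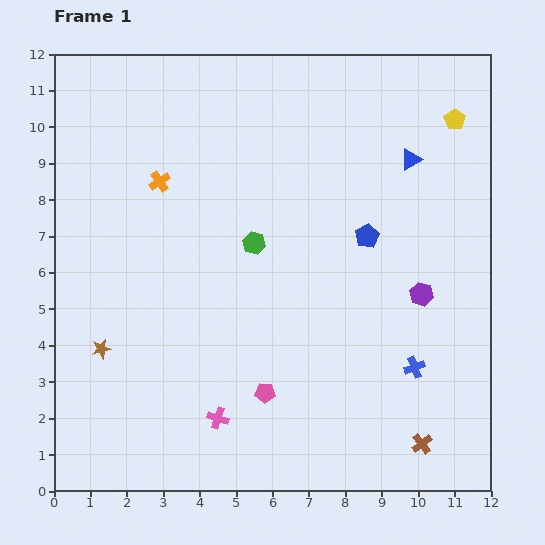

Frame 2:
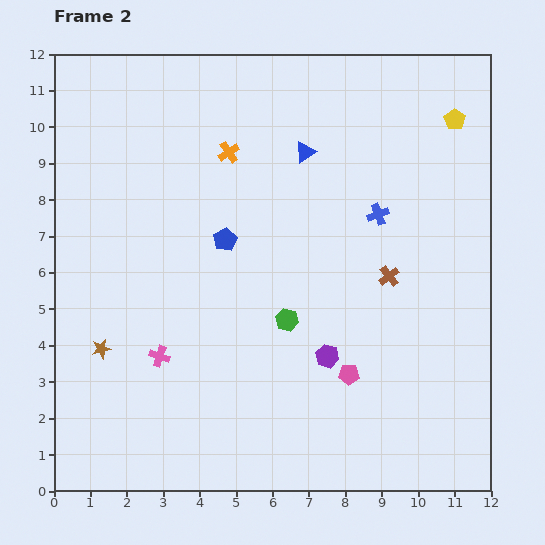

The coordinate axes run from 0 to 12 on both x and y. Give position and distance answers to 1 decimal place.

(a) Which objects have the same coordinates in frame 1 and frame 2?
the yellow pentagon, the brown star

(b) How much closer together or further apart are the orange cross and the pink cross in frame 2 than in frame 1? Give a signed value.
-0.8

Distance in frame 1: 6.7. Distance in frame 2: 5.9.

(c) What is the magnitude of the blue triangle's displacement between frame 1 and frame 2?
2.9

The blue triangle moved from (9.8, 9.1) to (6.9, 9.3), a distance of √(2.9² + 0.2²) ≈ 2.9.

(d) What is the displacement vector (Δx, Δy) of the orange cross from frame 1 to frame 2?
(1.9, 0.8)

The orange cross was at (2.9, 8.5) in frame 1 and (4.8, 9.3) in frame 2.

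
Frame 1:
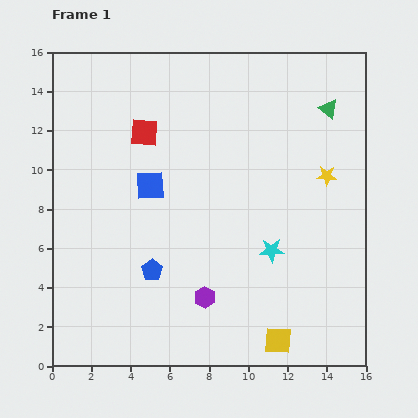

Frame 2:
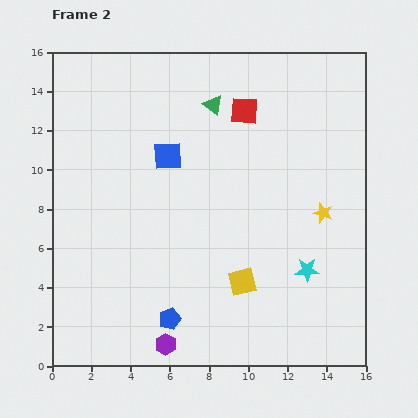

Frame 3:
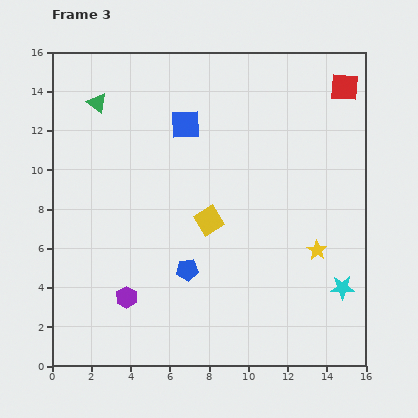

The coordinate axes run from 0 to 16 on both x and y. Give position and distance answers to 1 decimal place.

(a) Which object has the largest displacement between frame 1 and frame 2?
the green triangle

(moved 5.9; next 5.2)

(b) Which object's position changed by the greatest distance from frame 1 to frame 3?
the green triangle

(moved 11.8; next 10.5)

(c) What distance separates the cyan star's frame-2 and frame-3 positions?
2.0

The cyan star moved from (13.0, 4.9) to (14.8, 4.0), a distance of √(1.8² + 0.9²) ≈ 2.0.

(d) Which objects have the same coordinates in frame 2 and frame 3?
none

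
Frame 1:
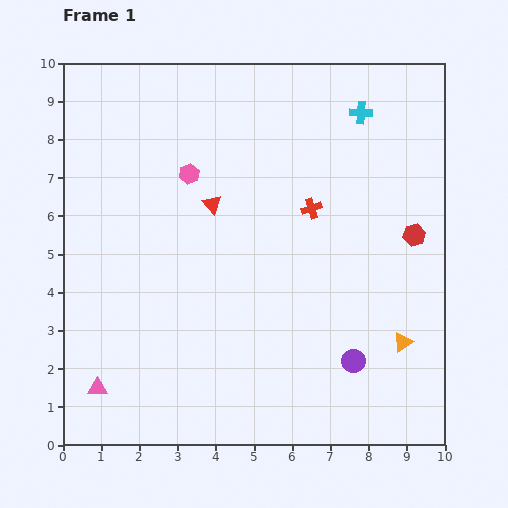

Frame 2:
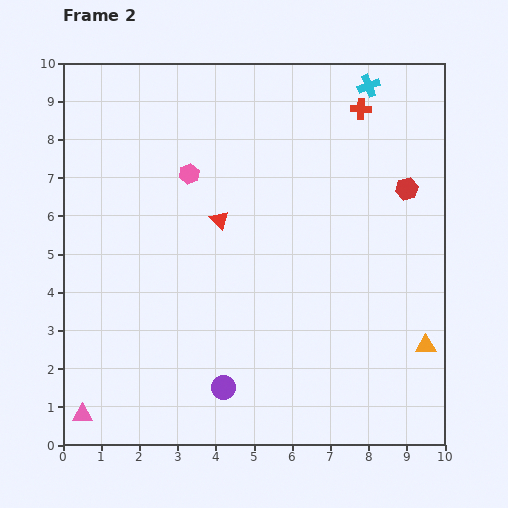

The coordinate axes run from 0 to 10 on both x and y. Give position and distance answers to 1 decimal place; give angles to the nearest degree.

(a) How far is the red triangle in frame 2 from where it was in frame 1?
0.4

The red triangle moved from (3.9, 6.3) to (4.1, 5.9), a distance of √(0.2² + 0.4²) ≈ 0.4.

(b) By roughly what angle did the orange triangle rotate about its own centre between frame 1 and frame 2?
34° clockwise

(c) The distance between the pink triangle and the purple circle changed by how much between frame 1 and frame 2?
-2.9

Distance in frame 1: 6.7. Distance in frame 2: 3.8.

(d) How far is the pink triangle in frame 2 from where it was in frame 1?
0.8

The pink triangle moved from (0.9, 1.5) to (0.5, 0.8), a distance of √(0.4² + 0.7²) ≈ 0.8.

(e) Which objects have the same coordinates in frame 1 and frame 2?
the pink hexagon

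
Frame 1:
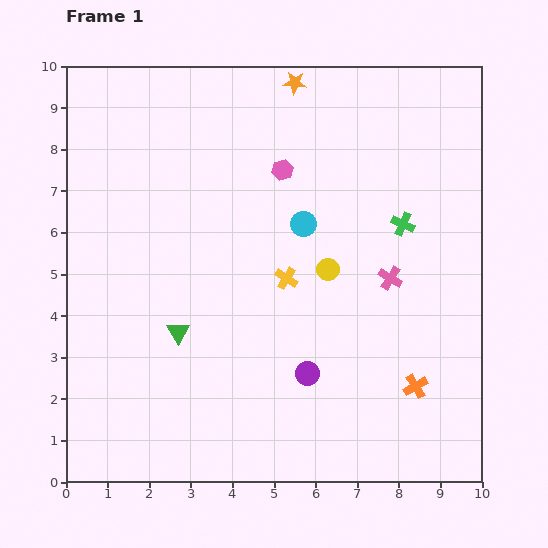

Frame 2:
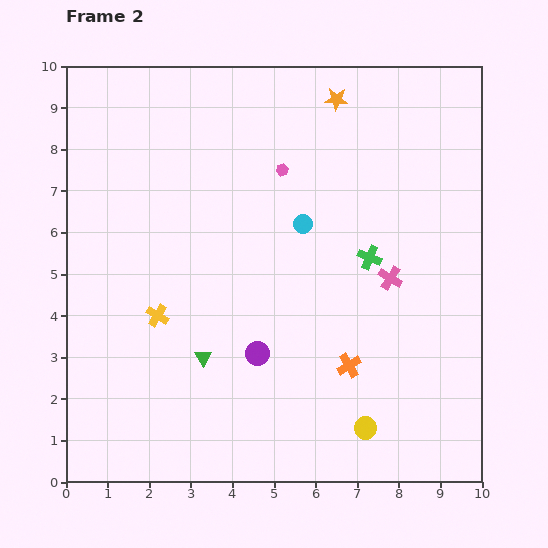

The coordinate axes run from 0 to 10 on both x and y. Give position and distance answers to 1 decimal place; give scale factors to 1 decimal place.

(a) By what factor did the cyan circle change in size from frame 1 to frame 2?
0.8×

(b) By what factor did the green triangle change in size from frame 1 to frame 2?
0.8×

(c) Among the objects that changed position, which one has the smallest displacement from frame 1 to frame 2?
the green triangle

(moved 0.8)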